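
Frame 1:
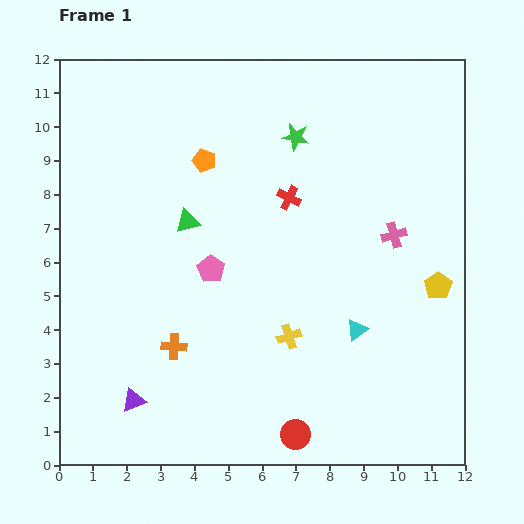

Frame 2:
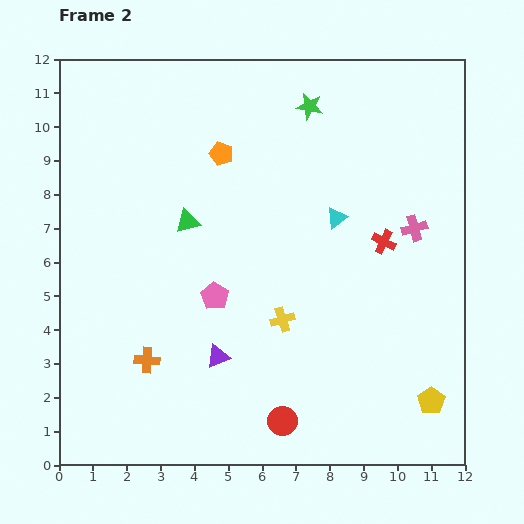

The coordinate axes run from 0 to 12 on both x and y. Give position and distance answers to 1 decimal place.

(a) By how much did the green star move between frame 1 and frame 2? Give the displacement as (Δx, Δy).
(0.4, 0.9)

The green star was at (7.0, 9.7) in frame 1 and (7.4, 10.6) in frame 2.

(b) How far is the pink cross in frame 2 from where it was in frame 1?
0.6

The pink cross moved from (9.9, 6.8) to (10.5, 7.0), a distance of √(0.6² + 0.2²) ≈ 0.6.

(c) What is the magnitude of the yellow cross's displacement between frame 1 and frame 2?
0.5

The yellow cross moved from (6.8, 3.8) to (6.6, 4.3), a distance of √(0.2² + 0.5²) ≈ 0.5.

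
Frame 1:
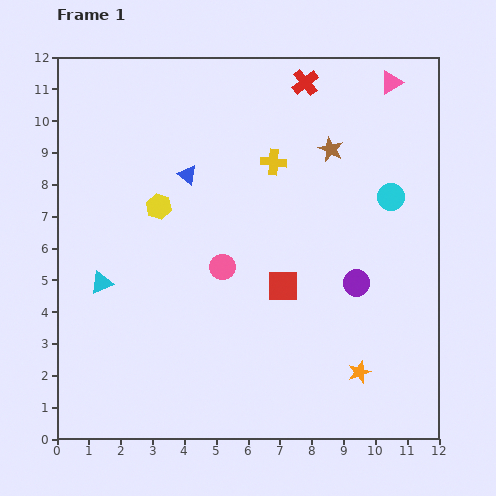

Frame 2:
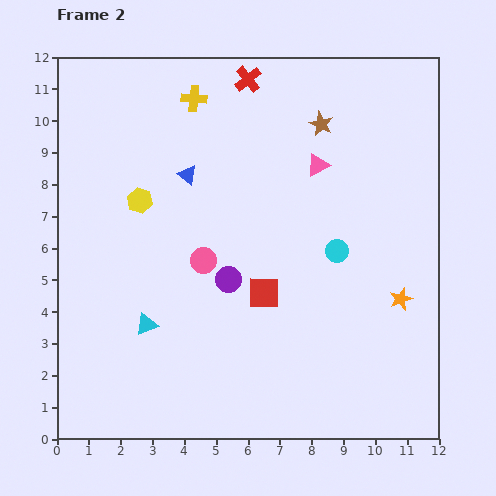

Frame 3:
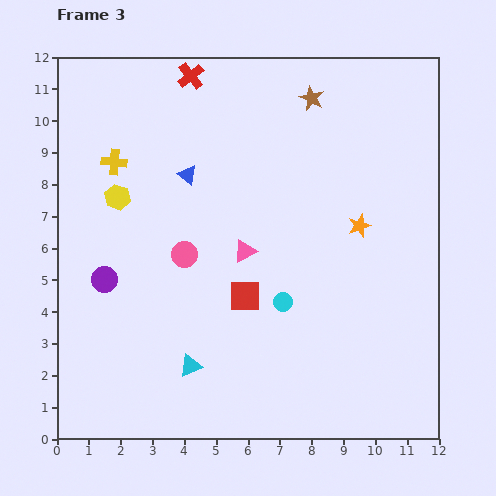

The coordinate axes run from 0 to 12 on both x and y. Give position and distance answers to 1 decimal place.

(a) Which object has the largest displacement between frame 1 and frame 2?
the purple circle

(moved 4.0; next 3.5)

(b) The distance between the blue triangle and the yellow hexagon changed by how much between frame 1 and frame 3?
+1.0

Distance in frame 1: 1.3. Distance in frame 3: 2.3.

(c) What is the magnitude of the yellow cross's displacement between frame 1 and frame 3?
5.0

The yellow cross moved from (6.8, 8.7) to (1.8, 8.7), a distance of √(5.0² + 0.0²) ≈ 5.0.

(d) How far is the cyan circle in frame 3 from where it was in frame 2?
2.3

The cyan circle moved from (8.8, 5.9) to (7.1, 4.3), a distance of √(1.7² + 1.6²) ≈ 2.3.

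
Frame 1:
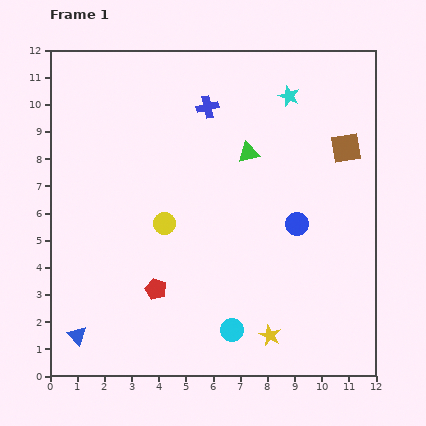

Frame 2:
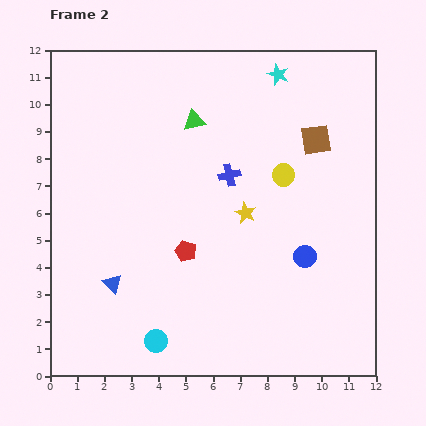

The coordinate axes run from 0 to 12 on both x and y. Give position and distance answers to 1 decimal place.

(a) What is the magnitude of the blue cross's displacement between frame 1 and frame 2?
2.6

The blue cross moved from (5.8, 9.9) to (6.6, 7.4), a distance of √(0.8² + 2.5²) ≈ 2.6.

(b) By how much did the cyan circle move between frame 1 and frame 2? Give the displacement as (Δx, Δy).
(-2.8, -0.4)

The cyan circle was at (6.7, 1.7) in frame 1 and (3.9, 1.3) in frame 2.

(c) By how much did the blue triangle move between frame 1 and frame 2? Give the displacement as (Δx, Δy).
(1.3, 1.9)

The blue triangle was at (1.0, 1.5) in frame 1 and (2.3, 3.4) in frame 2.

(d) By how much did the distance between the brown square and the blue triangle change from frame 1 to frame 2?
-2.9

Distance in frame 1: 12.1. Distance in frame 2: 9.2.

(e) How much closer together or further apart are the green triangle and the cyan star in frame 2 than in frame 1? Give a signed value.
+0.9

Distance in frame 1: 2.6. Distance in frame 2: 3.5.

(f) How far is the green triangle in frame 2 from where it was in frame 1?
2.3

The green triangle moved from (7.3, 8.2) to (5.3, 9.4), a distance of √(2.0² + 1.2²) ≈ 2.3.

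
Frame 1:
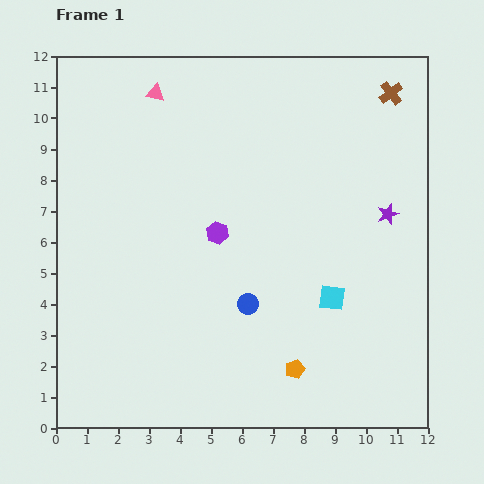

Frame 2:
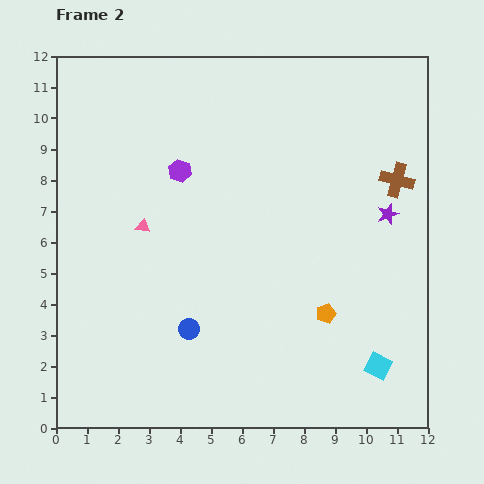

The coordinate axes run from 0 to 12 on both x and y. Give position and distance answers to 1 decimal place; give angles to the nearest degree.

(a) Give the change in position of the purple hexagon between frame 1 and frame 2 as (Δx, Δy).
(-1.2, 2.0)

The purple hexagon was at (5.2, 6.3) in frame 1 and (4.0, 8.3) in frame 2.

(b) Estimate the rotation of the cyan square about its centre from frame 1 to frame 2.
20° clockwise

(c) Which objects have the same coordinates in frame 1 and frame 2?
the purple star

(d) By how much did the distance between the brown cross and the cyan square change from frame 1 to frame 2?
-0.9

Distance in frame 1: 6.9. Distance in frame 2: 6.0.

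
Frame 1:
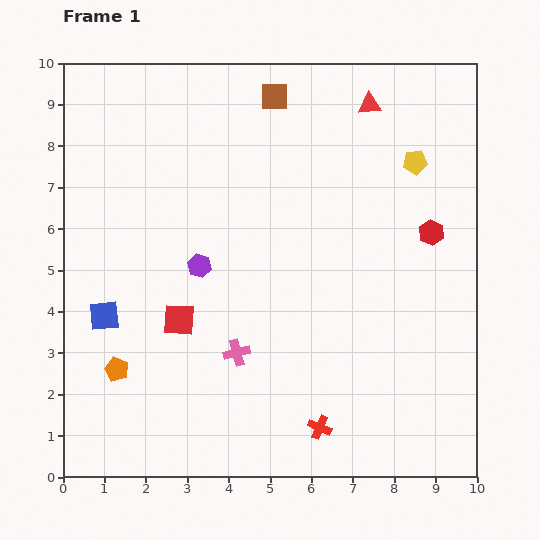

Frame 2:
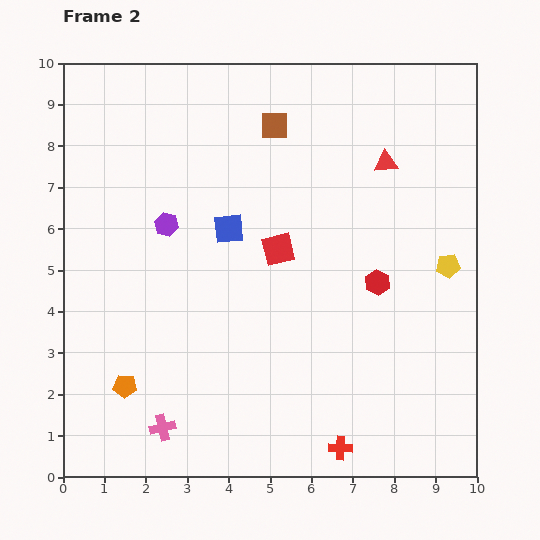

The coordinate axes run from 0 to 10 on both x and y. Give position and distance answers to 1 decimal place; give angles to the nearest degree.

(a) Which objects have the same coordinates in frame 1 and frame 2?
none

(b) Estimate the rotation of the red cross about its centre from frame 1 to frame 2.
20° counter-clockwise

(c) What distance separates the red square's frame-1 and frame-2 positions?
2.9

The red square moved from (2.8, 3.8) to (5.2, 5.5), a distance of √(2.4² + 1.7²) ≈ 2.9.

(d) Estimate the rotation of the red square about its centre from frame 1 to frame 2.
17° counter-clockwise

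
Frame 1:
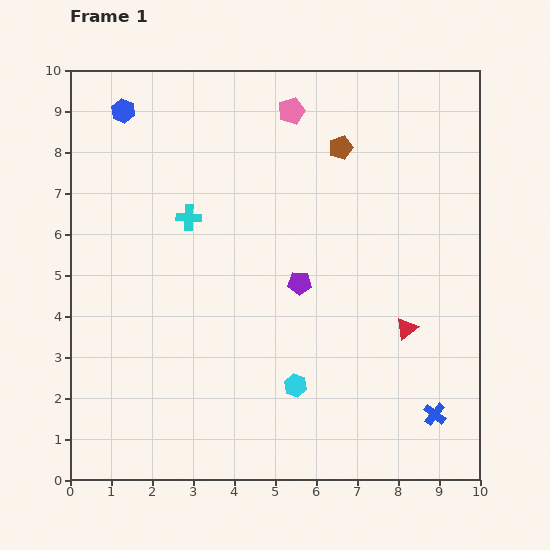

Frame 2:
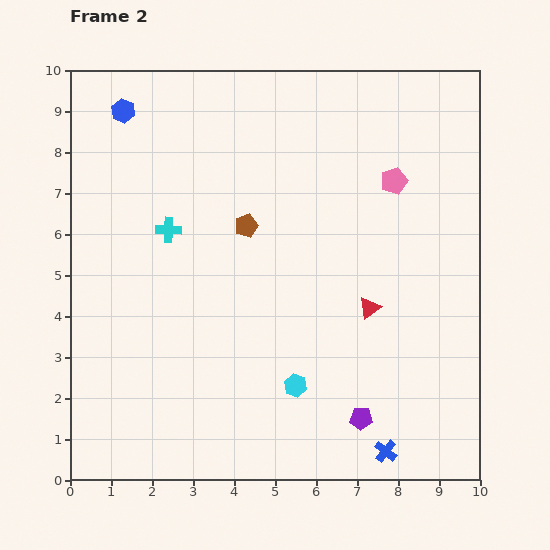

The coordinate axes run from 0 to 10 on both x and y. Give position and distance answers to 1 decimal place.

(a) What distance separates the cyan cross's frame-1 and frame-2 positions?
0.6

The cyan cross moved from (2.9, 6.4) to (2.4, 6.1), a distance of √(0.5² + 0.3²) ≈ 0.6.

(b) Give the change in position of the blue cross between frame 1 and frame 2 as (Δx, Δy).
(-1.2, -0.9)

The blue cross was at (8.9, 1.6) in frame 1 and (7.7, 0.7) in frame 2.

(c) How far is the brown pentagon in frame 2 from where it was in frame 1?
3.0

The brown pentagon moved from (6.6, 8.1) to (4.3, 6.2), a distance of √(2.3² + 1.9²) ≈ 3.0.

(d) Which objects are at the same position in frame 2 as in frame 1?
the blue hexagon, the cyan hexagon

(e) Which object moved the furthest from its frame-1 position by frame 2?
the purple pentagon

(moved 3.6; next 3.0)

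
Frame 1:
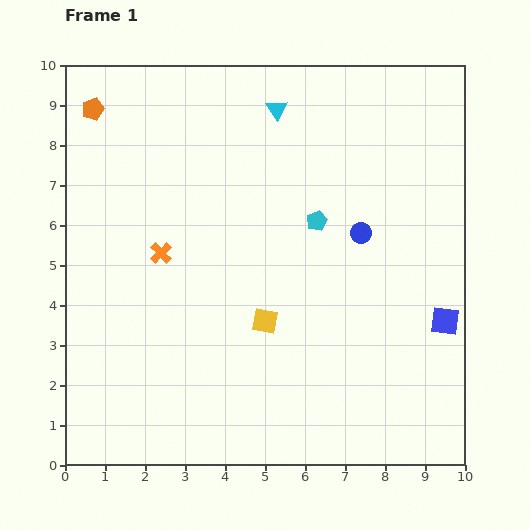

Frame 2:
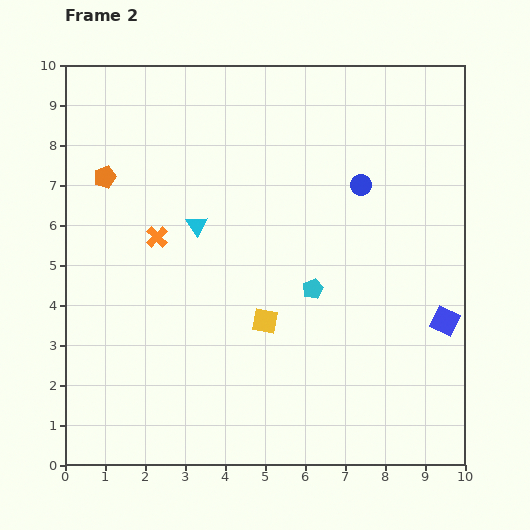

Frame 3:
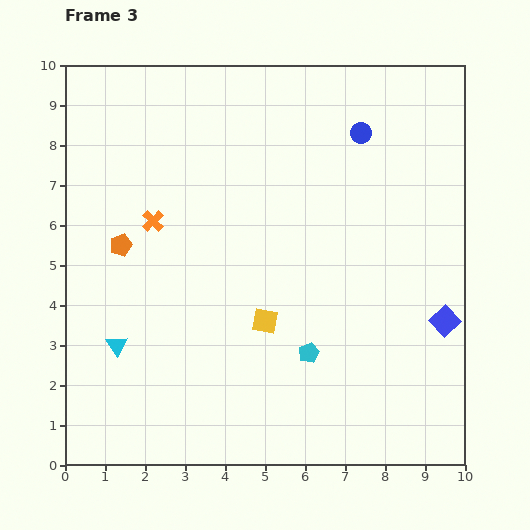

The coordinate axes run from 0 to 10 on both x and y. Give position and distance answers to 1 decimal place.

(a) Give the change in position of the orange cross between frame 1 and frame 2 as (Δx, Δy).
(-0.1, 0.4)

The orange cross was at (2.4, 5.3) in frame 1 and (2.3, 5.7) in frame 2.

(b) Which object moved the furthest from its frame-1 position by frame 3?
the cyan triangle

(moved 7.1; next 3.5)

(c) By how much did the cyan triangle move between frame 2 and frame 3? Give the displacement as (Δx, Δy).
(-2.0, -3.0)

The cyan triangle was at (3.3, 6.0) in frame 2 and (1.3, 3.0) in frame 3.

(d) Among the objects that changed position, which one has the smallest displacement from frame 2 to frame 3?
the orange cross

(moved 0.4)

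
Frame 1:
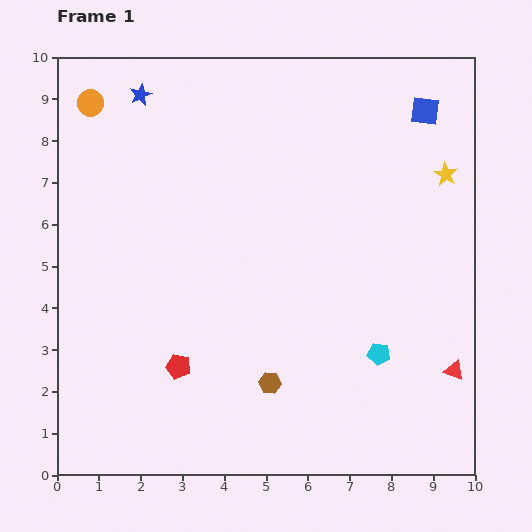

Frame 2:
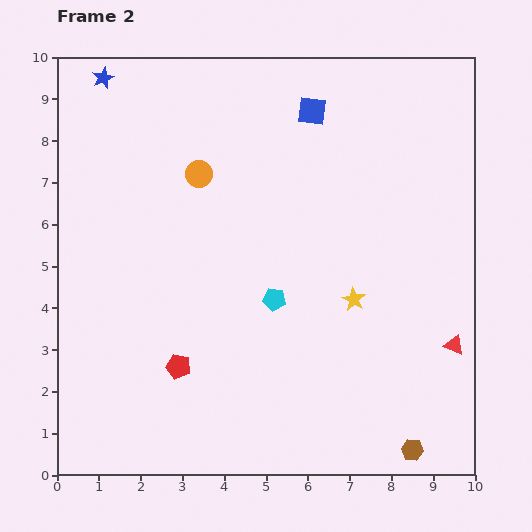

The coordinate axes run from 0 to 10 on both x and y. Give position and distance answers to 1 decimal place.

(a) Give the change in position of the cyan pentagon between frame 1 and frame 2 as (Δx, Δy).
(-2.5, 1.3)

The cyan pentagon was at (7.7, 2.9) in frame 1 and (5.2, 4.2) in frame 2.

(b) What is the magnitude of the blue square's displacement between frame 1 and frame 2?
2.7

The blue square moved from (8.8, 8.7) to (6.1, 8.7), a distance of √(2.7² + 0.0²) ≈ 2.7.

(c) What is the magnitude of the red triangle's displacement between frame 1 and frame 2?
0.6

The red triangle moved from (9.5, 2.5) to (9.5, 3.1), a distance of √(0.0² + 0.6²) ≈ 0.6.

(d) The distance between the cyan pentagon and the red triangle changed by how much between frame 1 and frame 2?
+2.6

Distance in frame 1: 1.8. Distance in frame 2: 4.4.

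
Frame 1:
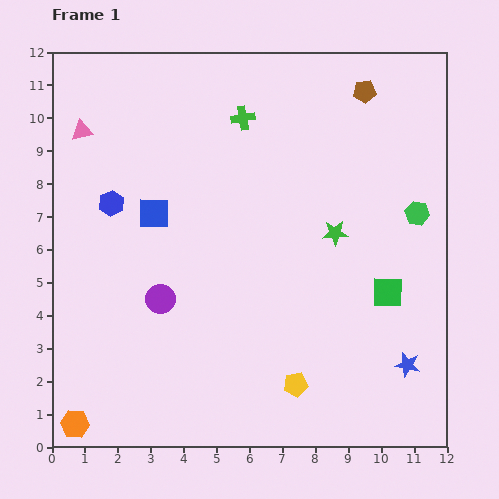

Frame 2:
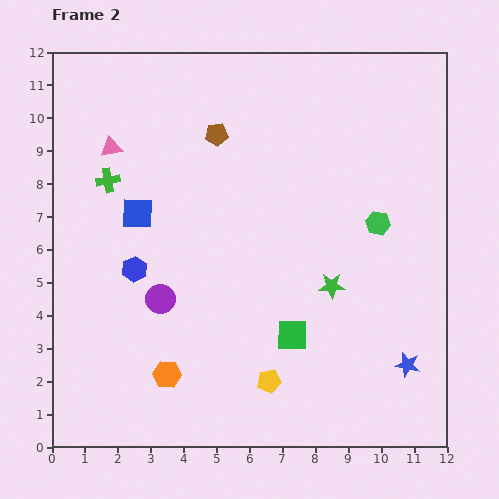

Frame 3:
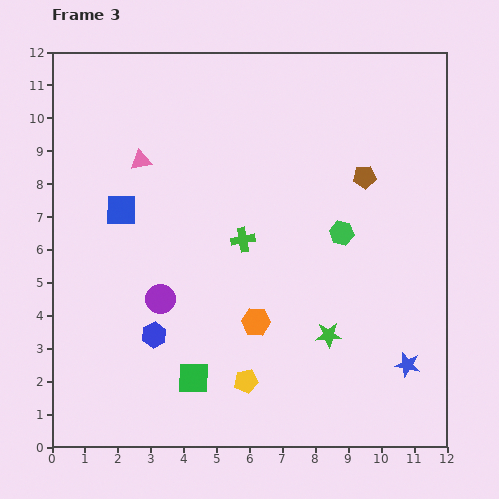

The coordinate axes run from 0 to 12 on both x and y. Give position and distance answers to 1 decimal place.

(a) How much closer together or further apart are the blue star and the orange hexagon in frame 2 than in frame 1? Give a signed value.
-3.0

Distance in frame 1: 10.3. Distance in frame 2: 7.3.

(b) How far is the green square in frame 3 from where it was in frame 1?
6.4

The green square moved from (10.2, 4.7) to (4.3, 2.1), a distance of √(5.9² + 2.6²) ≈ 6.4.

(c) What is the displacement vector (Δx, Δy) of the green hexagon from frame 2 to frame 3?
(-1.1, -0.3)

The green hexagon was at (9.9, 6.8) in frame 2 and (8.8, 6.5) in frame 3.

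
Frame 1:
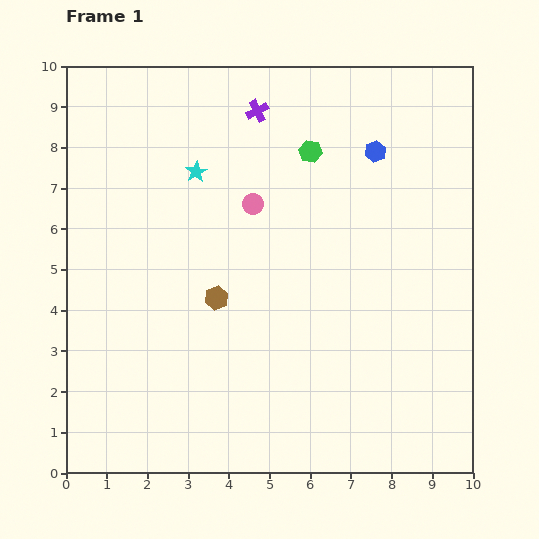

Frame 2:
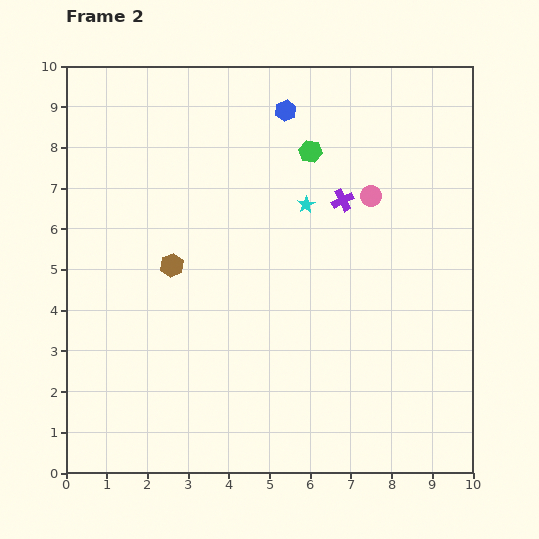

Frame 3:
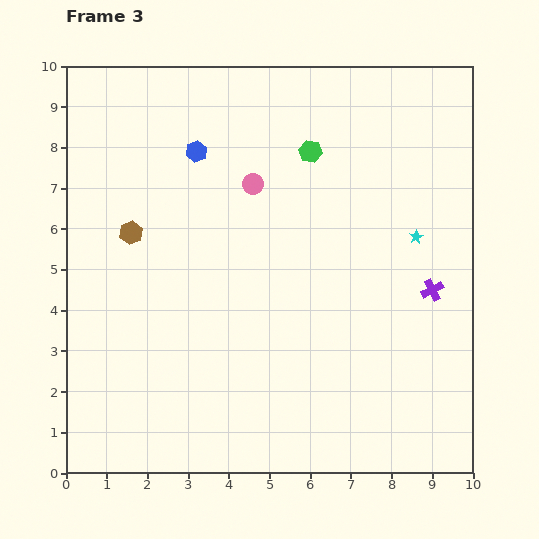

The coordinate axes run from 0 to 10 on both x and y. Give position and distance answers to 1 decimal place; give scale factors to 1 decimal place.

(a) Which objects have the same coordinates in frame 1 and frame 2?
the green hexagon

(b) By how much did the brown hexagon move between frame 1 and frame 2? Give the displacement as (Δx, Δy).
(-1.1, 0.8)

The brown hexagon was at (3.7, 4.3) in frame 1 and (2.6, 5.1) in frame 2.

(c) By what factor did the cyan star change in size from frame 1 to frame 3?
0.7×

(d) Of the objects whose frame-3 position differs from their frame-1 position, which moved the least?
the pink circle

(moved 0.5)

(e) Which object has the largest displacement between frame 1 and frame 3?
the purple cross

(moved 6.2; next 5.6)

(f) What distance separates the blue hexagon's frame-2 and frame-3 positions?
2.4

The blue hexagon moved from (5.4, 8.9) to (3.2, 7.9), a distance of √(2.2² + 1.0²) ≈ 2.4.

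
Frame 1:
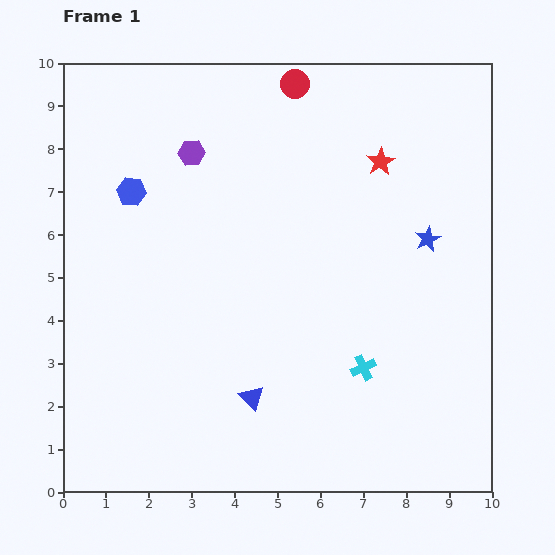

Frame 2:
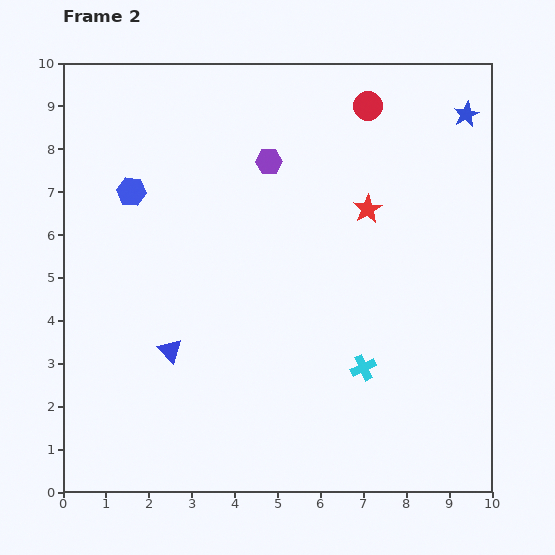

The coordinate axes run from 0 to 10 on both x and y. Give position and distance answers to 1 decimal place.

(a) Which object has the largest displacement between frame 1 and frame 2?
the blue star

(moved 3.0; next 2.2)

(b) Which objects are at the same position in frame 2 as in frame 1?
the cyan cross, the blue hexagon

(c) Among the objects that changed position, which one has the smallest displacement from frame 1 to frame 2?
the red star

(moved 1.1)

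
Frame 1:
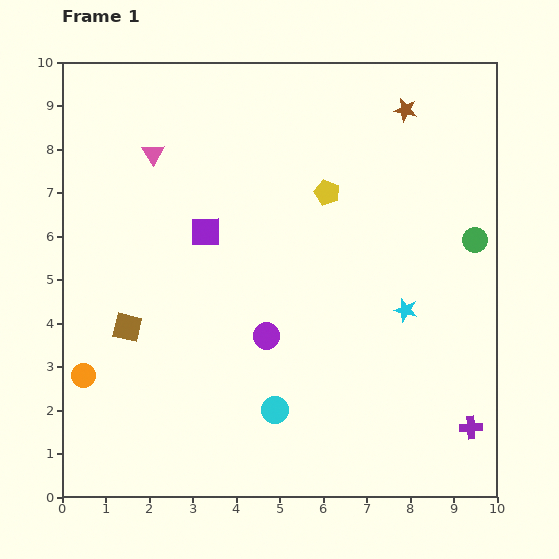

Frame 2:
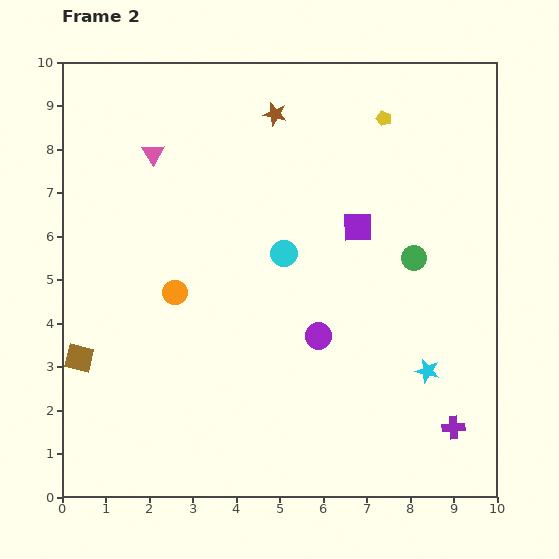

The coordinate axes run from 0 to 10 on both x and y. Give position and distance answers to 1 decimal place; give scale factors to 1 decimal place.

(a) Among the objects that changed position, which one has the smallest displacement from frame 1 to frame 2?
the purple cross

(moved 0.4)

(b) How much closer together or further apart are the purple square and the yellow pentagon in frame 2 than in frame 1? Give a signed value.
-0.3

Distance in frame 1: 2.9. Distance in frame 2: 2.6.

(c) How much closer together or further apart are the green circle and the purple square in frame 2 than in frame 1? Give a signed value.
-4.7

Distance in frame 1: 6.2. Distance in frame 2: 1.5.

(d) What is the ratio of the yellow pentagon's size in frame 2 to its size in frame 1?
0.6×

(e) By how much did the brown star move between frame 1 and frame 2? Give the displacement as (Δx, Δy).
(-3.0, -0.1)

The brown star was at (7.9, 8.9) in frame 1 and (4.9, 8.8) in frame 2.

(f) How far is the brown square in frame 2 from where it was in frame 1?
1.3

The brown square moved from (1.5, 3.9) to (0.4, 3.2), a distance of √(1.1² + 0.7²) ≈ 1.3.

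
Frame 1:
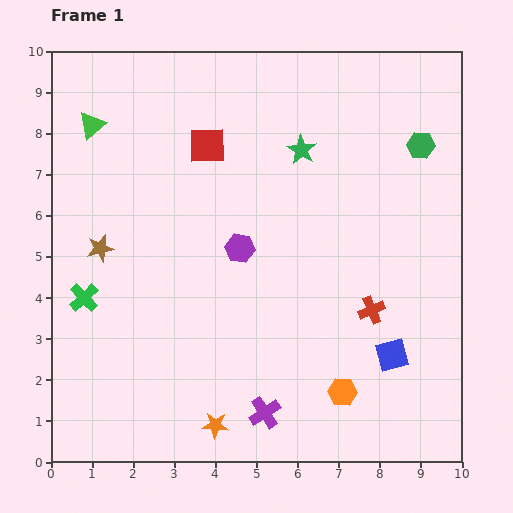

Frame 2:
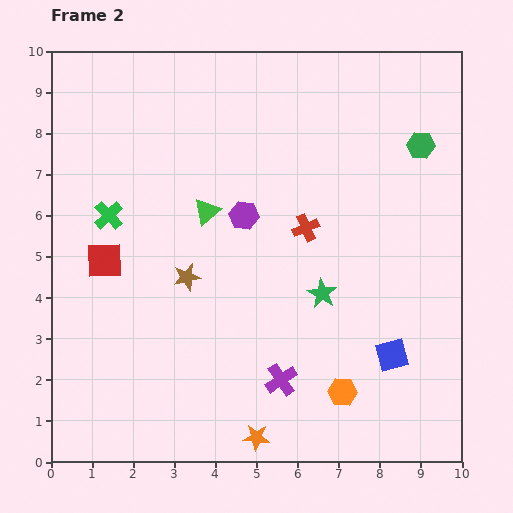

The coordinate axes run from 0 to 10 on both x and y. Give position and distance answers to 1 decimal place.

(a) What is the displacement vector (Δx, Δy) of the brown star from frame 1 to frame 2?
(2.1, -0.7)

The brown star was at (1.2, 5.2) in frame 1 and (3.3, 4.5) in frame 2.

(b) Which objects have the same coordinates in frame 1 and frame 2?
the orange hexagon, the blue square, the green hexagon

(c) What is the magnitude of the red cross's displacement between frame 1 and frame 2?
2.6

The red cross moved from (7.8, 3.7) to (6.2, 5.7), a distance of √(1.6² + 2.0²) ≈ 2.6.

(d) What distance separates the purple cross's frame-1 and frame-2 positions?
0.9

The purple cross moved from (5.2, 1.2) to (5.6, 2.0), a distance of √(0.4² + 0.8²) ≈ 0.9.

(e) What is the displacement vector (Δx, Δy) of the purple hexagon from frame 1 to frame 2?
(0.1, 0.8)

The purple hexagon was at (4.6, 5.2) in frame 1 and (4.7, 6.0) in frame 2.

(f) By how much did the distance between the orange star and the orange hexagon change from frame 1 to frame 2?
-0.8

Distance in frame 1: 3.2. Distance in frame 2: 2.4.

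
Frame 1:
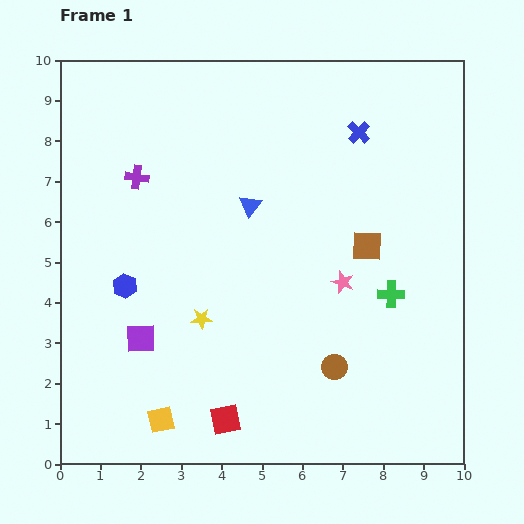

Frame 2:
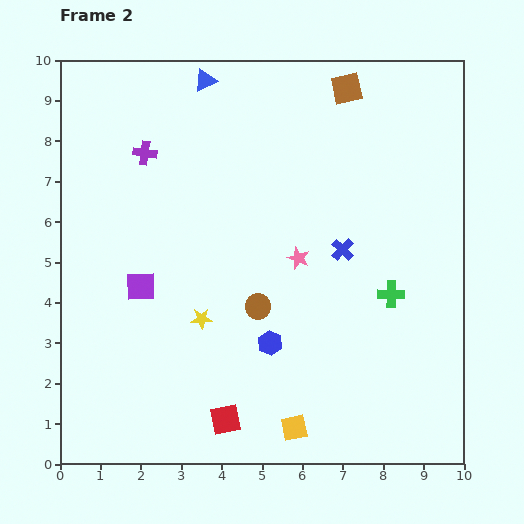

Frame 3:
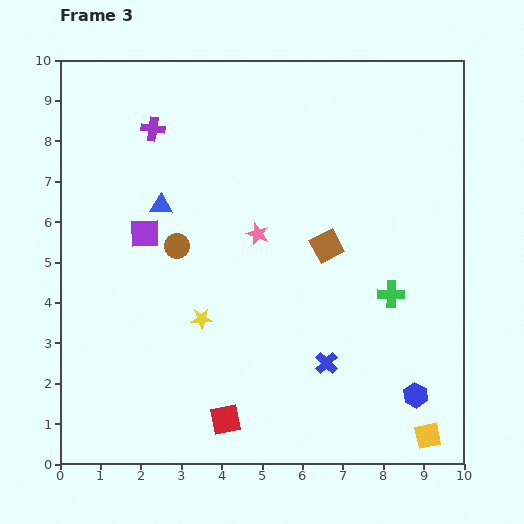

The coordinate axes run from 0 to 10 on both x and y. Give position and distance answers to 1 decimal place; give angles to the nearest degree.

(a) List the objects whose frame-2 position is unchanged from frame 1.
the yellow star, the green cross, the red square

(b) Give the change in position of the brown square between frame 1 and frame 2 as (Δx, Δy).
(-0.5, 3.9)

The brown square was at (7.6, 5.4) in frame 1 and (7.1, 9.3) in frame 2.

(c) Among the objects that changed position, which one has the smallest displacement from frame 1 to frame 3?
the brown square

(moved 1.0)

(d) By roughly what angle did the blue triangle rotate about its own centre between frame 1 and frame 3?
54° clockwise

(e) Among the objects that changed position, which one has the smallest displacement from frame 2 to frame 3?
the purple cross

(moved 0.6)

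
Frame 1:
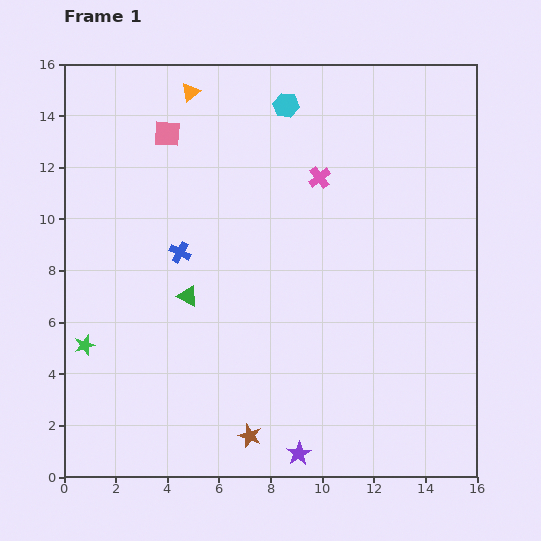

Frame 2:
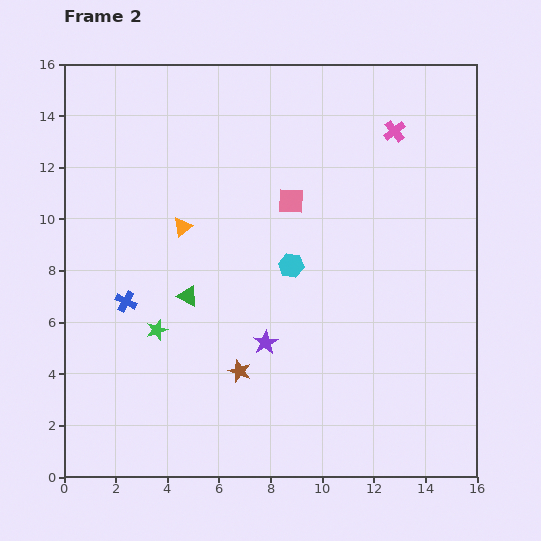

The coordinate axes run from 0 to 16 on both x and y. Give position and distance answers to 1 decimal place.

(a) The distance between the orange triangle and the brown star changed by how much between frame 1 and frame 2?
-7.5

Distance in frame 1: 13.5. Distance in frame 2: 6.0.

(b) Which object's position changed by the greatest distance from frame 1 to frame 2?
the cyan hexagon

(moved 6.2; next 5.5)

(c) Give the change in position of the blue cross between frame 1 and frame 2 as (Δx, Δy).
(-2.1, -1.9)

The blue cross was at (4.5, 8.7) in frame 1 and (2.4, 6.8) in frame 2.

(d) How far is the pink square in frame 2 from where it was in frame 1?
5.5

The pink square moved from (4.0, 13.3) to (8.8, 10.7), a distance of √(4.8² + 2.6²) ≈ 5.5.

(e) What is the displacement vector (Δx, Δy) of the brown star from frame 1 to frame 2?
(-0.4, 2.5)

The brown star was at (7.2, 1.6) in frame 1 and (6.8, 4.1) in frame 2.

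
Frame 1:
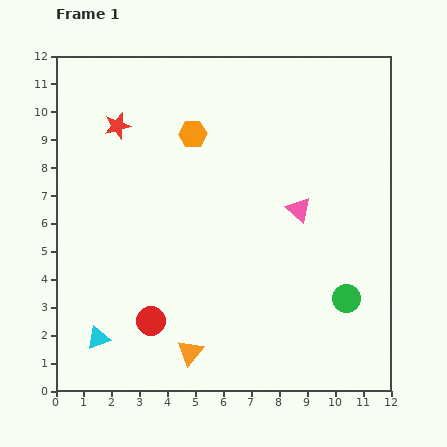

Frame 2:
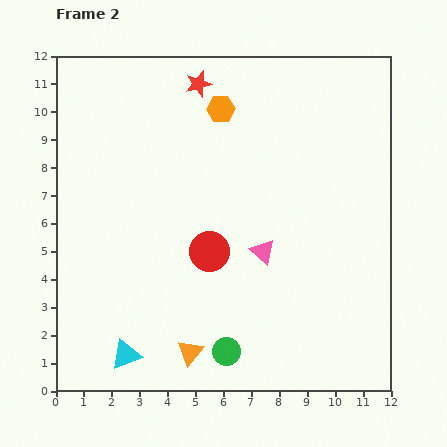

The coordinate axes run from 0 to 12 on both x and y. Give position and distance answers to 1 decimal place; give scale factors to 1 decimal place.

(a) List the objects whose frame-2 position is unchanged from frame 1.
the orange triangle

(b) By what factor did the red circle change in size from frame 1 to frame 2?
1.4×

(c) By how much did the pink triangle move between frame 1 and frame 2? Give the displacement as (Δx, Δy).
(-1.3, -1.5)

The pink triangle was at (8.7, 6.5) in frame 1 and (7.4, 5.0) in frame 2.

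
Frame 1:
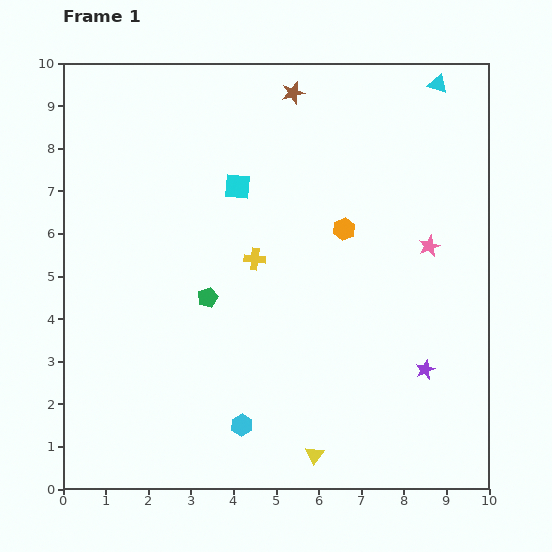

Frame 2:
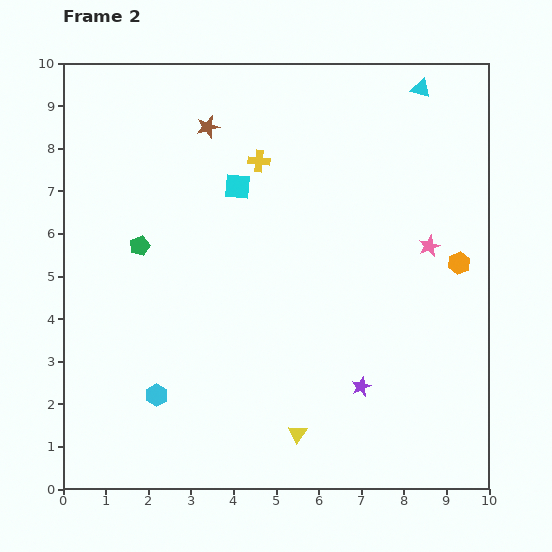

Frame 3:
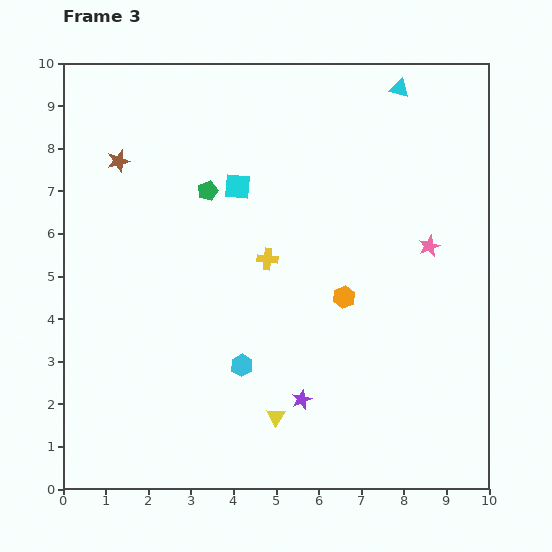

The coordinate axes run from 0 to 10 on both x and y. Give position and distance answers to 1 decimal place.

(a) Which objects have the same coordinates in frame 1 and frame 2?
the pink star, the cyan square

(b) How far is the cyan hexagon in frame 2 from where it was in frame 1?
2.1

The cyan hexagon moved from (4.2, 1.5) to (2.2, 2.2), a distance of √(2.0² + 0.7²) ≈ 2.1.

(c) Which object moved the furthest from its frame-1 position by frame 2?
the orange hexagon

(moved 2.8; next 2.3)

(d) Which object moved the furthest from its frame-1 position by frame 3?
the brown star

(moved 4.4; next 3.0)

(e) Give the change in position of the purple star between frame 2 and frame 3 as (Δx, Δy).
(-1.4, -0.3)

The purple star was at (7.0, 2.4) in frame 2 and (5.6, 2.1) in frame 3.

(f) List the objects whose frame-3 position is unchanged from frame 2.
the pink star, the cyan square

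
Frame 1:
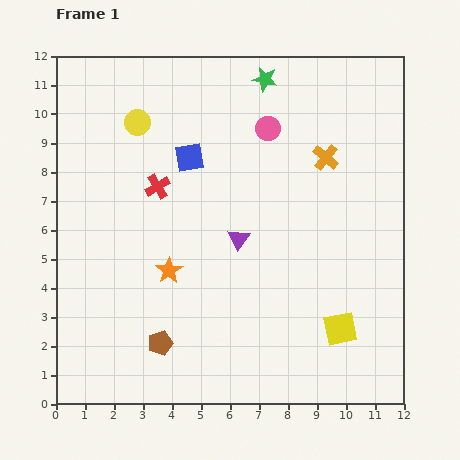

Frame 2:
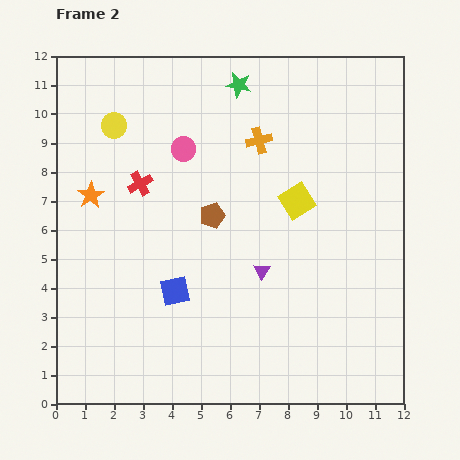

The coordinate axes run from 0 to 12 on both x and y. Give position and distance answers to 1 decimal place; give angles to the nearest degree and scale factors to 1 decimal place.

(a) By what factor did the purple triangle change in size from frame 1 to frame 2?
0.7×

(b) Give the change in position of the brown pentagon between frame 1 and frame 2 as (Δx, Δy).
(1.8, 4.4)

The brown pentagon was at (3.6, 2.1) in frame 1 and (5.4, 6.5) in frame 2.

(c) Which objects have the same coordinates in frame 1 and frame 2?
none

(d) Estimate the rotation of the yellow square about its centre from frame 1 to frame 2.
20° counter-clockwise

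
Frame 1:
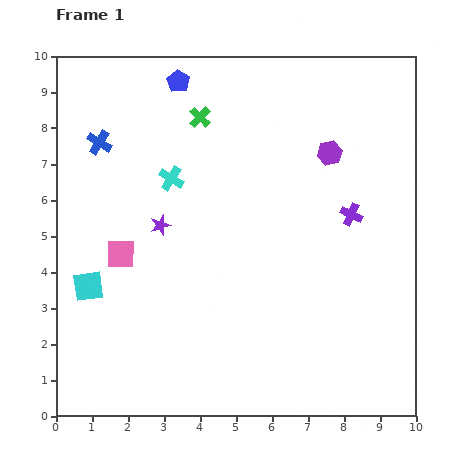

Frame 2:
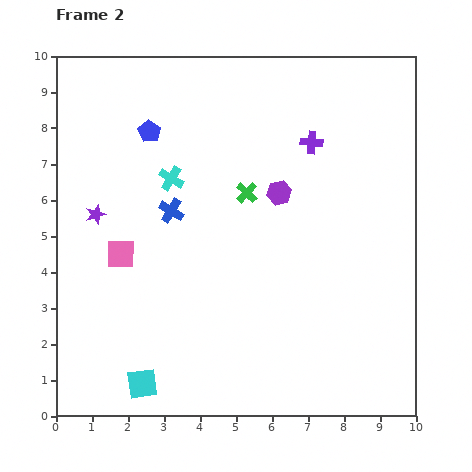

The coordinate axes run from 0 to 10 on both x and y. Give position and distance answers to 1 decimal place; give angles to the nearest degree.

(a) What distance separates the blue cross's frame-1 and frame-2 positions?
2.8

The blue cross moved from (1.2, 7.6) to (3.2, 5.7), a distance of √(2.0² + 1.9²) ≈ 2.8.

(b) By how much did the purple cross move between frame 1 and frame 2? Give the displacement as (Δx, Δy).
(-1.1, 2.0)

The purple cross was at (8.2, 5.6) in frame 1 and (7.1, 7.6) in frame 2.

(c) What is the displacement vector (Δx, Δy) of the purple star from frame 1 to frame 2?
(-1.8, 0.3)

The purple star was at (2.9, 5.3) in frame 1 and (1.1, 5.6) in frame 2.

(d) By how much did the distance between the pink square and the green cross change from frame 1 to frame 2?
-0.5

Distance in frame 1: 4.4. Distance in frame 2: 3.9.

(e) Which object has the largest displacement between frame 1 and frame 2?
the cyan square

(moved 3.1; next 2.8)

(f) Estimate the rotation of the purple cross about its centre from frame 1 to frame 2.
21° counter-clockwise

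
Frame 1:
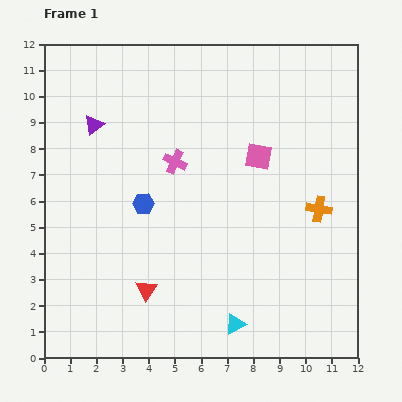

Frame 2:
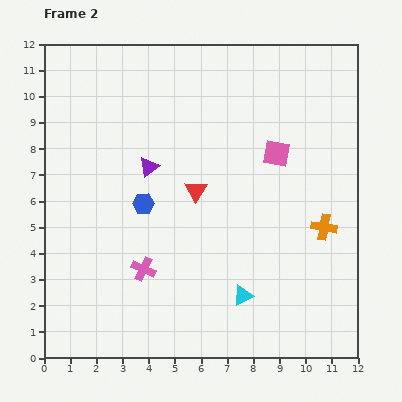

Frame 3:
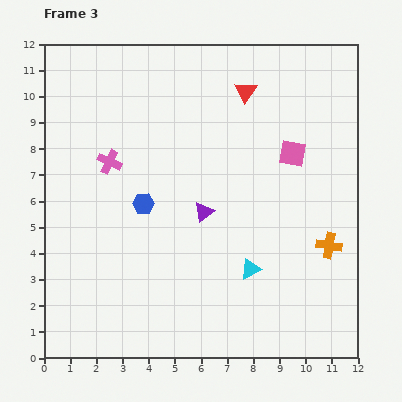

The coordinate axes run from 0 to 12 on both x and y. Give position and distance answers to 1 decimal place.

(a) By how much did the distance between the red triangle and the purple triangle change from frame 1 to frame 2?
-4.6

Distance in frame 1: 6.6. Distance in frame 2: 2.0.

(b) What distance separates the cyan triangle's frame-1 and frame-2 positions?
1.1

The cyan triangle moved from (7.3, 1.3) to (7.6, 2.4), a distance of √(0.3² + 1.1²) ≈ 1.1.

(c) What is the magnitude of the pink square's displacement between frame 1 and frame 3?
1.3

The pink square moved from (8.2, 7.7) to (9.5, 7.8), a distance of √(1.3² + 0.1²) ≈ 1.3.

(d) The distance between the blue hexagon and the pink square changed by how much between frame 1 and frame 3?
+1.2

Distance in frame 1: 4.8. Distance in frame 3: 6.0.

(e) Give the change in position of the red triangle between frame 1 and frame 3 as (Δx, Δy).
(3.8, 7.6)

The red triangle was at (3.9, 2.6) in frame 1 and (7.7, 10.2) in frame 3.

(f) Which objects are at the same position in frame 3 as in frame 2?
the blue hexagon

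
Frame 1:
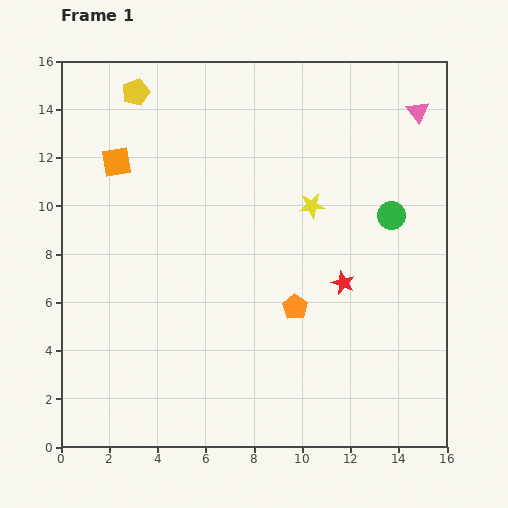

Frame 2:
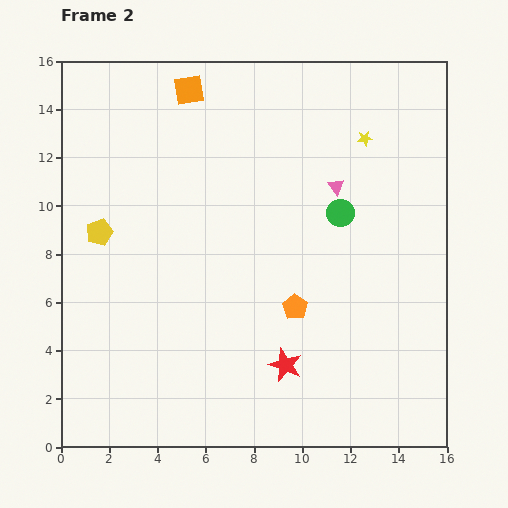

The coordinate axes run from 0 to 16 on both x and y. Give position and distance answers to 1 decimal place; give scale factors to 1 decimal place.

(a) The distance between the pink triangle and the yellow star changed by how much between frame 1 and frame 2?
-3.6

Distance in frame 1: 5.9. Distance in frame 2: 2.3.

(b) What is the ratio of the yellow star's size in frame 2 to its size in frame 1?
0.6×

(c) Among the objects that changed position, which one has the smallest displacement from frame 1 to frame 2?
the green circle

(moved 2.1)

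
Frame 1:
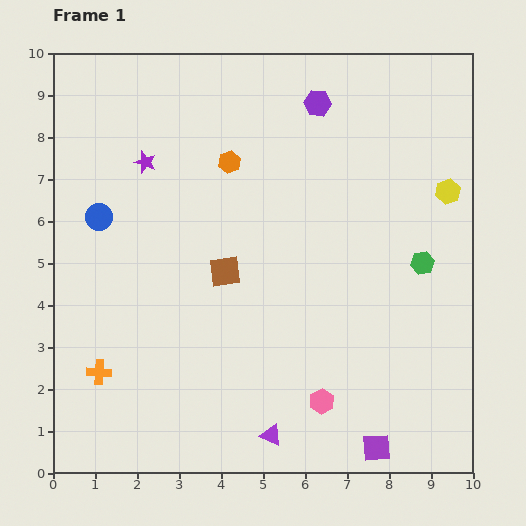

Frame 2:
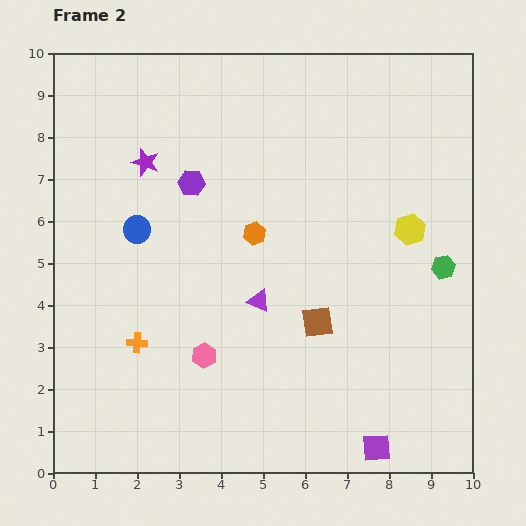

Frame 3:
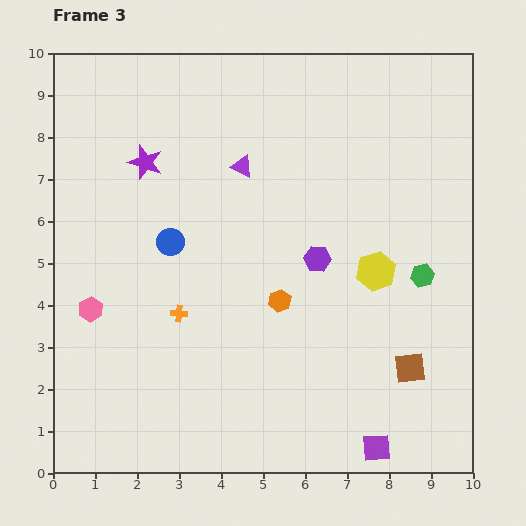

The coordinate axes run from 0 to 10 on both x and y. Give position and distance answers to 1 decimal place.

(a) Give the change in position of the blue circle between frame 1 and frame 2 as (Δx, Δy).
(0.9, -0.3)

The blue circle was at (1.1, 6.1) in frame 1 and (2.0, 5.8) in frame 2.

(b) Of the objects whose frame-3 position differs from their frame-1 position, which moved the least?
the green hexagon

(moved 0.3)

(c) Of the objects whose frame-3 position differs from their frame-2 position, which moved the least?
the green hexagon

(moved 0.5)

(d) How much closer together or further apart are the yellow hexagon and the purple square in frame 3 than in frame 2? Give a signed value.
-1.1

Distance in frame 2: 5.3. Distance in frame 3: 4.2.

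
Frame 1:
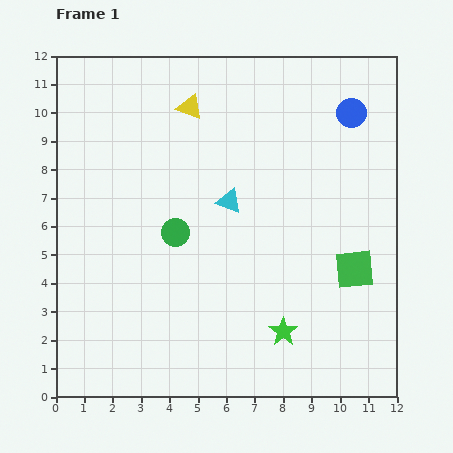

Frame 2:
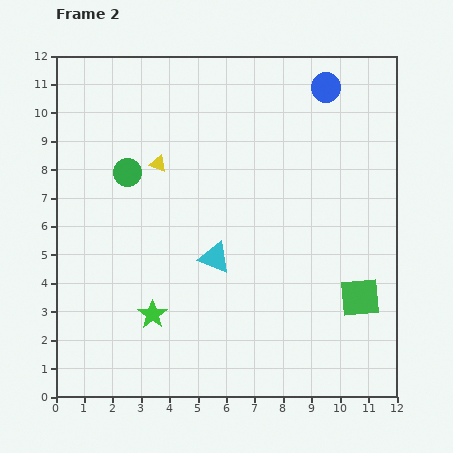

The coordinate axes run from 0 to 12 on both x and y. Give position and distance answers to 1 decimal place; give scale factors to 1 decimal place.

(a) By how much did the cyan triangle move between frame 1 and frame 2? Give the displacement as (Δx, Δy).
(-0.5, -2.0)

The cyan triangle was at (6.1, 6.9) in frame 1 and (5.6, 4.9) in frame 2.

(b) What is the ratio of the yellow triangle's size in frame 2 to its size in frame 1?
0.7×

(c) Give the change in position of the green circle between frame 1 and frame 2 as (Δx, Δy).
(-1.7, 2.1)

The green circle was at (4.2, 5.8) in frame 1 and (2.5, 7.9) in frame 2.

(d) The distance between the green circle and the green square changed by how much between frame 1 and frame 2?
+2.9

Distance in frame 1: 6.4. Distance in frame 2: 9.3.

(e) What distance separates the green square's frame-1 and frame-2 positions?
1.0

The green square moved from (10.5, 4.5) to (10.7, 3.5), a distance of √(0.2² + 1.0²) ≈ 1.0.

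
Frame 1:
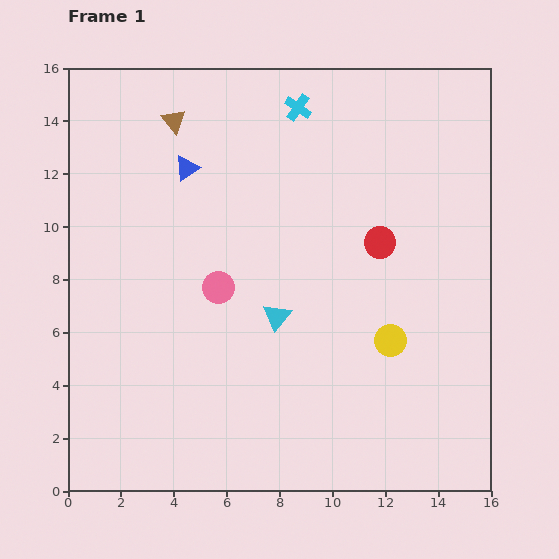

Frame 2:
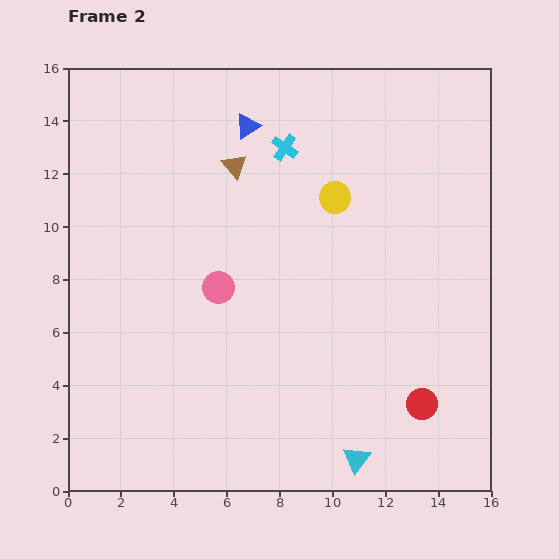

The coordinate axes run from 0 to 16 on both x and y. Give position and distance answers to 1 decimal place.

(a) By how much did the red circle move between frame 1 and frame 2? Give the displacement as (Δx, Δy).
(1.6, -6.1)

The red circle was at (11.8, 9.4) in frame 1 and (13.4, 3.3) in frame 2.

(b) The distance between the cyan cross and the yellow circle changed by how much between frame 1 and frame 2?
-6.8

Distance in frame 1: 9.5. Distance in frame 2: 2.7.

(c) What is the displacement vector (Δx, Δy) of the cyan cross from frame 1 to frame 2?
(-0.5, -1.5)

The cyan cross was at (8.7, 14.5) in frame 1 and (8.2, 13.0) in frame 2.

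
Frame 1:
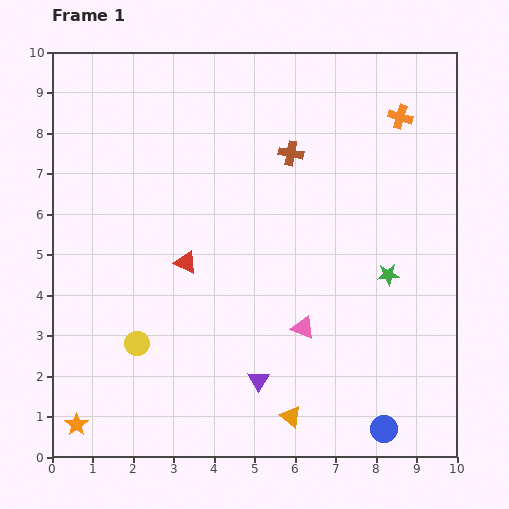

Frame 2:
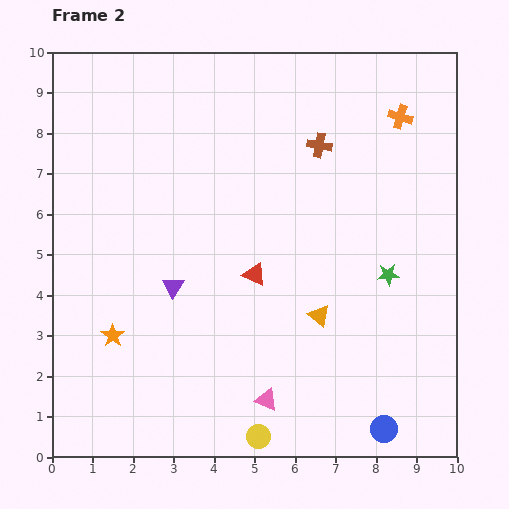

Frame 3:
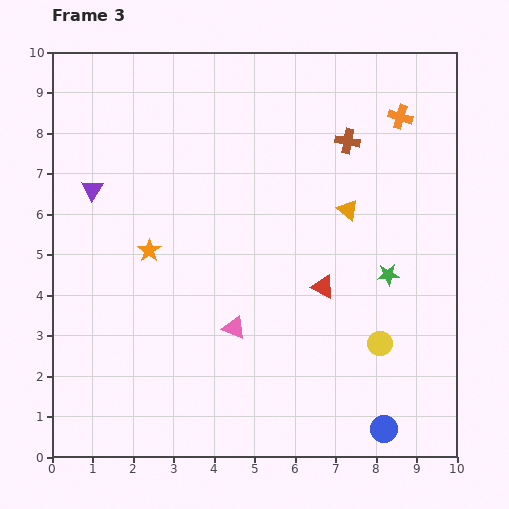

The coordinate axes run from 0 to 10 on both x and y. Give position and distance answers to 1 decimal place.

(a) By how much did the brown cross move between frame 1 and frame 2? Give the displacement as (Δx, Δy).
(0.7, 0.2)

The brown cross was at (5.9, 7.5) in frame 1 and (6.6, 7.7) in frame 2.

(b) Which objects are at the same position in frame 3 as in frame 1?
the green star, the orange cross, the blue circle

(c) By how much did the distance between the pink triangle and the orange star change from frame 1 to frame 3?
-3.3

Distance in frame 1: 6.1. Distance in frame 3: 2.8.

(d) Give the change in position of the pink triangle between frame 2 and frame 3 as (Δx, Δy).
(-0.8, 1.8)

The pink triangle was at (5.3, 1.4) in frame 2 and (4.5, 3.2) in frame 3.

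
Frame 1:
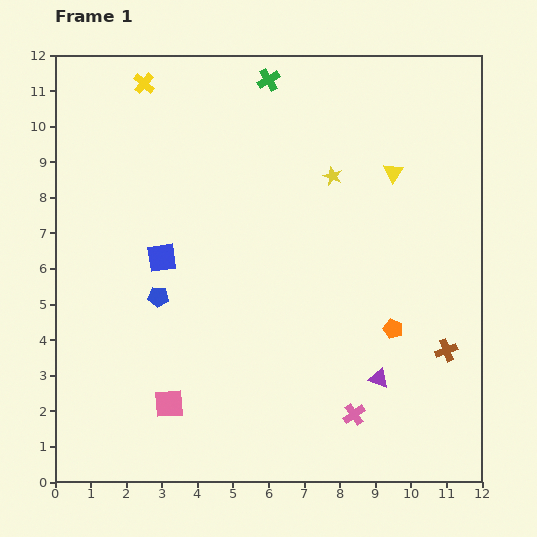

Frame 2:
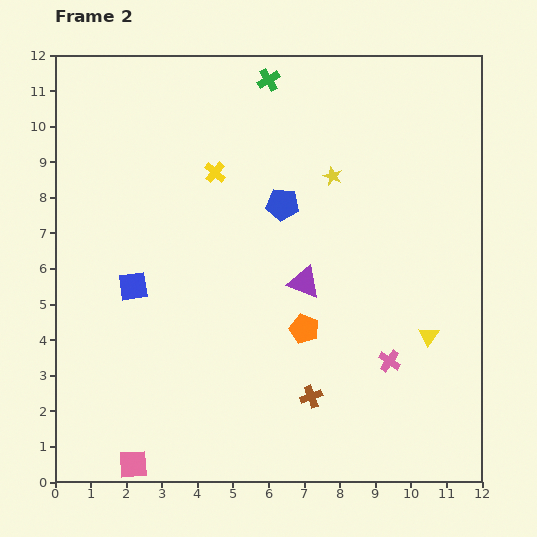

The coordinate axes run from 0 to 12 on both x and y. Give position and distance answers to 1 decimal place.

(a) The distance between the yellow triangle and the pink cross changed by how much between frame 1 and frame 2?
-5.6

Distance in frame 1: 6.9. Distance in frame 2: 1.3.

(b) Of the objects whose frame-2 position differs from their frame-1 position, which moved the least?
the blue square

(moved 1.1)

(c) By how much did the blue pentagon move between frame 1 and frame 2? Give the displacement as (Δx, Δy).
(3.5, 2.6)

The blue pentagon was at (2.9, 5.2) in frame 1 and (6.4, 7.8) in frame 2.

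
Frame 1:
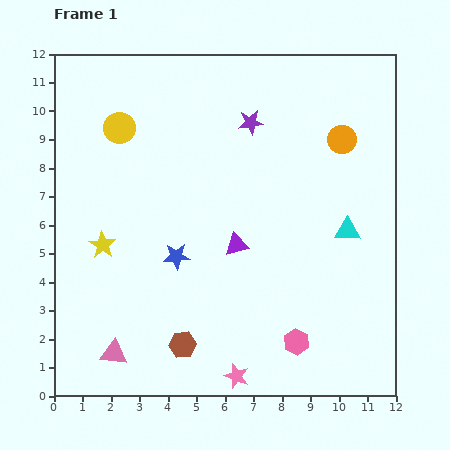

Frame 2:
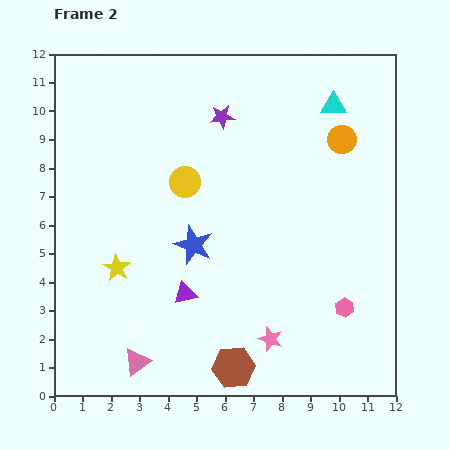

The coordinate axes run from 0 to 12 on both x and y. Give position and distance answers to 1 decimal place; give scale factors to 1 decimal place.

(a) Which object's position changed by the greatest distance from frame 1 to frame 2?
the cyan triangle

(moved 4.4; next 3.0)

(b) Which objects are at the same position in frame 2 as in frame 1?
the orange circle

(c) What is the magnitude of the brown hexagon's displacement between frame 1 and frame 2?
2.0

The brown hexagon moved from (4.5, 1.8) to (6.3, 1.0), a distance of √(1.8² + 0.8²) ≈ 2.0.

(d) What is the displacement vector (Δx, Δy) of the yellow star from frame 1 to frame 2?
(0.5, -0.8)

The yellow star was at (1.7, 5.3) in frame 1 and (2.2, 4.5) in frame 2.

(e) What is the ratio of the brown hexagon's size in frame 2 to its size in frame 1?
1.6×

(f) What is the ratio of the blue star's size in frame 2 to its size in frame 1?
1.4×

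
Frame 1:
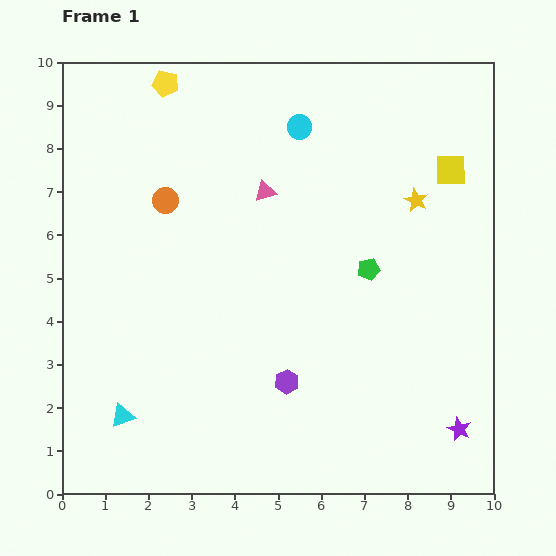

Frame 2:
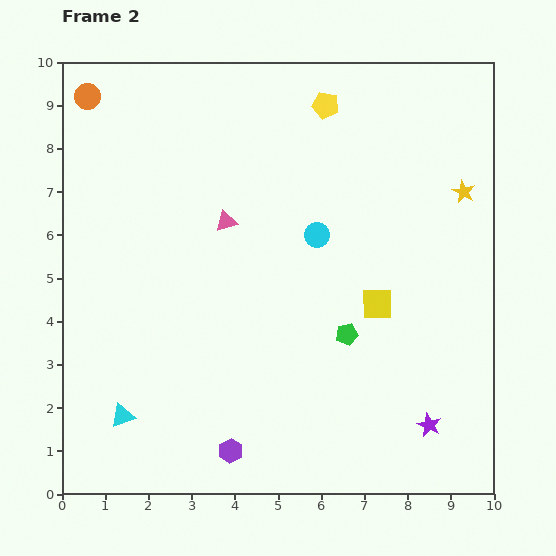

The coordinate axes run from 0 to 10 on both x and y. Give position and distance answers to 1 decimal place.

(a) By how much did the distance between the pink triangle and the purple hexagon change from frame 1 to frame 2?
+0.9

Distance in frame 1: 4.4. Distance in frame 2: 5.3.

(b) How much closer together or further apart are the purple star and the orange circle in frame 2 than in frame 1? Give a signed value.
+2.4

Distance in frame 1: 8.6. Distance in frame 2: 11.0.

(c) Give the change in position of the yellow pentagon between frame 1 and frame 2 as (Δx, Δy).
(3.7, -0.5)

The yellow pentagon was at (2.4, 9.5) in frame 1 and (6.1, 9.0) in frame 2.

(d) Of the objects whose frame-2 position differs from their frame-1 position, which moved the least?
the purple star

(moved 0.7)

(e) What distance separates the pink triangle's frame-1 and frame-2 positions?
1.1

The pink triangle moved from (4.7, 7.0) to (3.8, 6.3), a distance of √(0.9² + 0.7²) ≈ 1.1.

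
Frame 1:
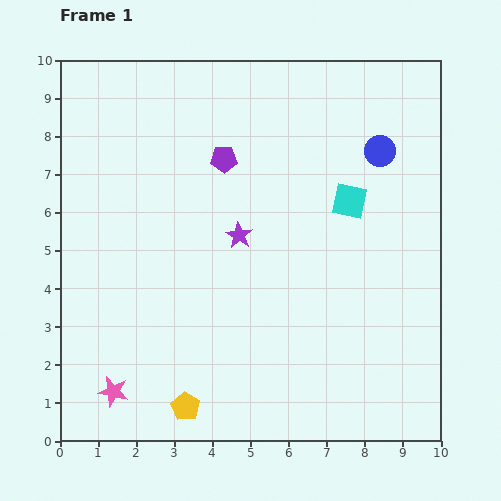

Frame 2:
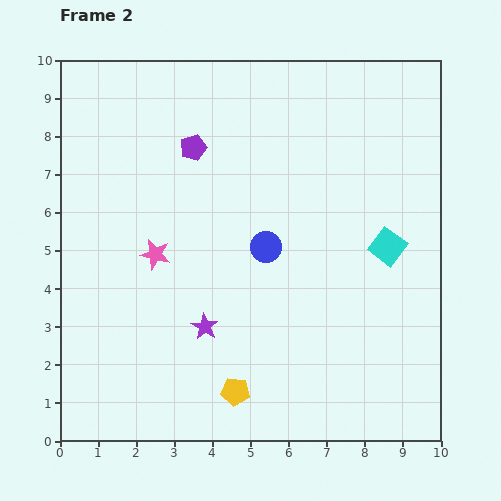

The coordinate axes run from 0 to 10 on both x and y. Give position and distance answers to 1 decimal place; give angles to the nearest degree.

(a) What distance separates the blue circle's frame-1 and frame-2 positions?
3.9

The blue circle moved from (8.4, 7.6) to (5.4, 5.1), a distance of √(3.0² + 2.5²) ≈ 3.9.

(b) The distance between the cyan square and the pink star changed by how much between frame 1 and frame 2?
-1.9

Distance in frame 1: 8.0. Distance in frame 2: 6.1.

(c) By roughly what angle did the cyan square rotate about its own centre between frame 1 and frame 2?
25° clockwise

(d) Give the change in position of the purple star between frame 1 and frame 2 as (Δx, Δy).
(-0.9, -2.4)

The purple star was at (4.7, 5.4) in frame 1 and (3.8, 3.0) in frame 2.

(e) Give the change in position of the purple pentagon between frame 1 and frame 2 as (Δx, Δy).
(-0.8, 0.3)

The purple pentagon was at (4.3, 7.4) in frame 1 and (3.5, 7.7) in frame 2.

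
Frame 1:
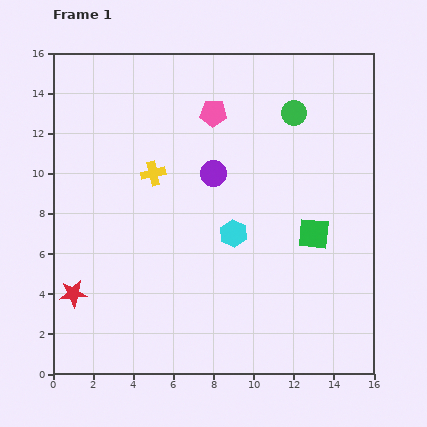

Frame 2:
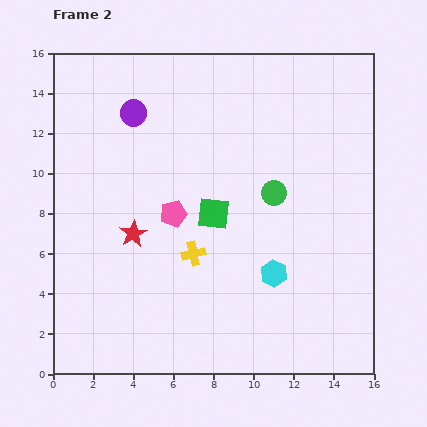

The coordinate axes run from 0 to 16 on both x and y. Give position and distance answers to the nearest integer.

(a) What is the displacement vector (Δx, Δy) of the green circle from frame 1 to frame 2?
(-1, -4)

The green circle was at (12, 13) in frame 1 and (11, 9) in frame 2.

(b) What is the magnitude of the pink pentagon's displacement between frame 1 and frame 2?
5

The pink pentagon moved from (8, 13) to (6, 8), a distance of √(2² + 5²) ≈ 5.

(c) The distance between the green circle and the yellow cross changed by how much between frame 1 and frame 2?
-3

Distance in frame 1: 8. Distance in frame 2: 5.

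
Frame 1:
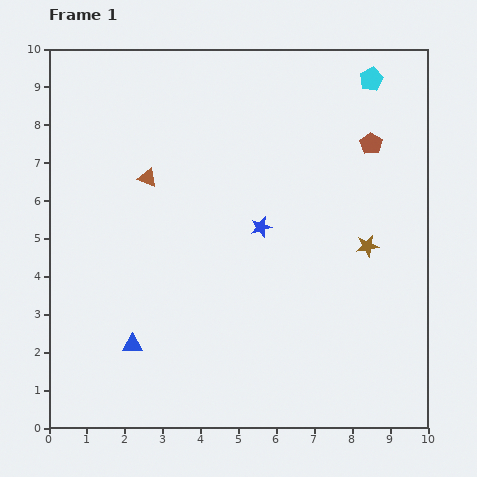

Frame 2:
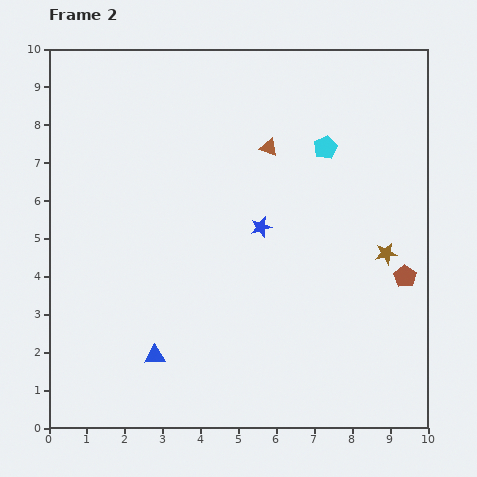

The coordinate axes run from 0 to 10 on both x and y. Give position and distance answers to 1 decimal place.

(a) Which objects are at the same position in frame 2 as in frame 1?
the blue star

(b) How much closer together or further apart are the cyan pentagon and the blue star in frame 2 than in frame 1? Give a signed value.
-2.2

Distance in frame 1: 4.9. Distance in frame 2: 2.7.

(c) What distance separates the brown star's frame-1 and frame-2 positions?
0.5

The brown star moved from (8.4, 4.8) to (8.9, 4.6), a distance of √(0.5² + 0.2²) ≈ 0.5.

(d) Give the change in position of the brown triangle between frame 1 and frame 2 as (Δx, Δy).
(3.2, 0.8)

The brown triangle was at (2.6, 6.6) in frame 1 and (5.8, 7.4) in frame 2.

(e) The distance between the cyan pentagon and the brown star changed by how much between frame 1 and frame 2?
-1.2

Distance in frame 1: 4.4. Distance in frame 2: 3.2.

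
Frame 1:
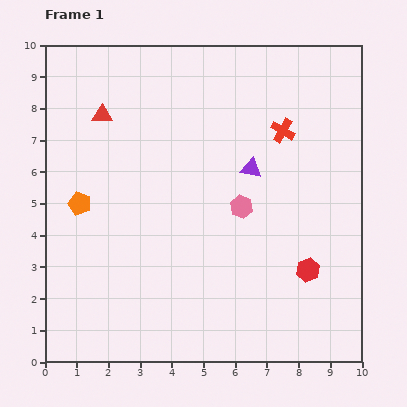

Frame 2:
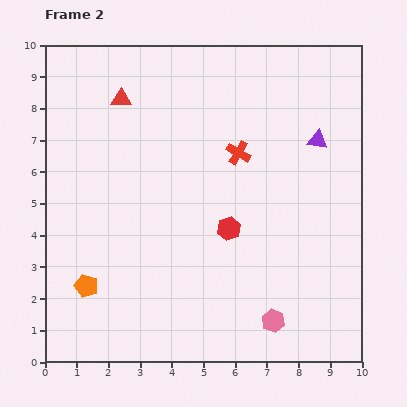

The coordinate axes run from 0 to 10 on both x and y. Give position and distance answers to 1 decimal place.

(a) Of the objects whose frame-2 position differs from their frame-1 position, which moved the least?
the red triangle

(moved 0.8)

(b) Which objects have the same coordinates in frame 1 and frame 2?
none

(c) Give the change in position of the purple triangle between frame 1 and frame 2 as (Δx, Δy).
(2.1, 0.9)

The purple triangle was at (6.5, 6.1) in frame 1 and (8.6, 7.0) in frame 2.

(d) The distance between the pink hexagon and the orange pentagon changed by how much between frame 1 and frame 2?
+0.9

Distance in frame 1: 5.1. Distance in frame 2: 6.0.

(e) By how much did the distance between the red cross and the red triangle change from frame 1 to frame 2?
-1.6

Distance in frame 1: 5.7. Distance in frame 2: 4.1.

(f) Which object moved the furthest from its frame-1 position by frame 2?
the pink hexagon

(moved 3.7; next 2.8)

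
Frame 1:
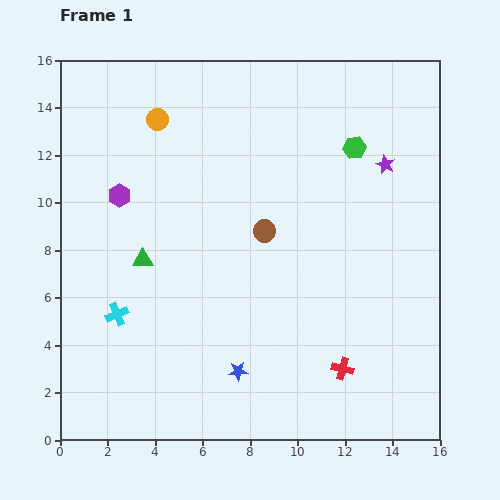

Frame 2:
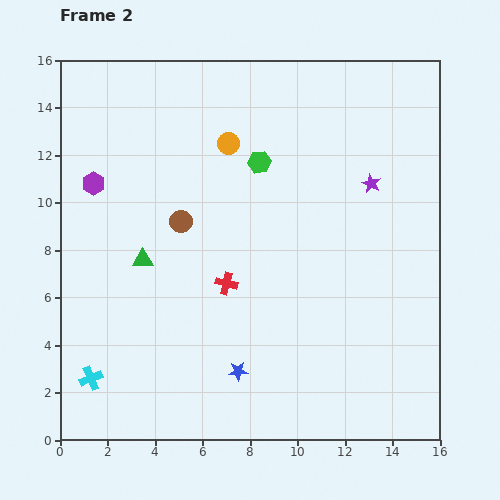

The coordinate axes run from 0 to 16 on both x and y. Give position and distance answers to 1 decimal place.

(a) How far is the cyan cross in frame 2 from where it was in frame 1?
2.9

The cyan cross moved from (2.4, 5.3) to (1.3, 2.6), a distance of √(1.1² + 2.7²) ≈ 2.9.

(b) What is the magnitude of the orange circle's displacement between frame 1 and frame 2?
3.2

The orange circle moved from (4.1, 13.5) to (7.1, 12.5), a distance of √(3.0² + 1.0²) ≈ 3.2.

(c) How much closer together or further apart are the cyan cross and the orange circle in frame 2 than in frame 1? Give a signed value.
+3.1

Distance in frame 1: 8.4. Distance in frame 2: 11.5.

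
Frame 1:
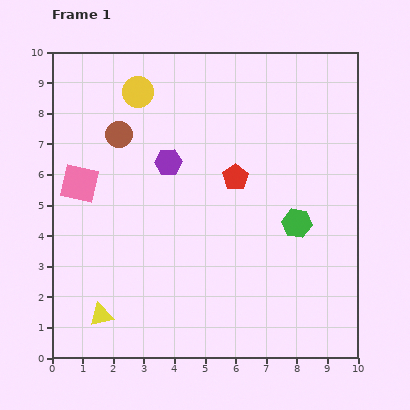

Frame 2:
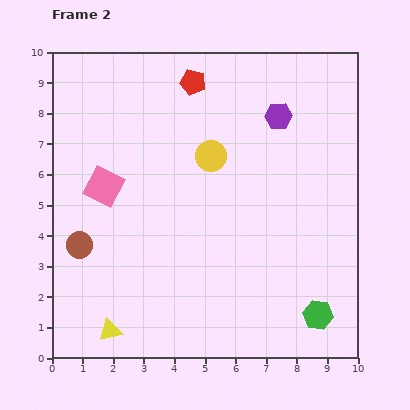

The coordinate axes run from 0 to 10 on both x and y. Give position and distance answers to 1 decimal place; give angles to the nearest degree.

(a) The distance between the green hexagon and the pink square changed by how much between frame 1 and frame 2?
+1.0

Distance in frame 1: 7.2. Distance in frame 2: 8.2.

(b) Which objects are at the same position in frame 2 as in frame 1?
none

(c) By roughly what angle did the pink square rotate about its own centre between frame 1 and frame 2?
16° clockwise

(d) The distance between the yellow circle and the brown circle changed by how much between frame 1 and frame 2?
+3.7

Distance in frame 1: 1.5. Distance in frame 2: 5.2.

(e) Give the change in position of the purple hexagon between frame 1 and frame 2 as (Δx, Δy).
(3.6, 1.5)

The purple hexagon was at (3.8, 6.4) in frame 1 and (7.4, 7.9) in frame 2.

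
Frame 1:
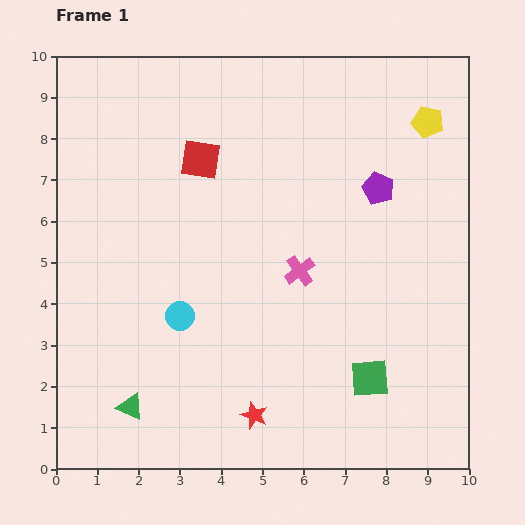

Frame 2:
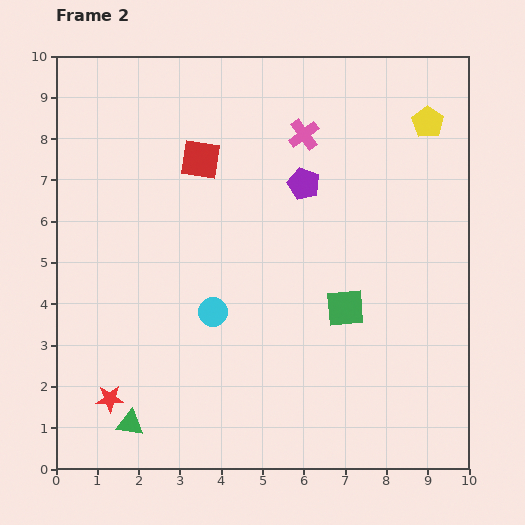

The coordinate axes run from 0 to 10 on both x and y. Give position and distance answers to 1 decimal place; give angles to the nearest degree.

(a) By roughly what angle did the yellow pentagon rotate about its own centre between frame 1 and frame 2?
22° clockwise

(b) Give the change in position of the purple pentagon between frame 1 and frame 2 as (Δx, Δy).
(-1.8, 0.1)

The purple pentagon was at (7.8, 6.8) in frame 1 and (6.0, 6.9) in frame 2.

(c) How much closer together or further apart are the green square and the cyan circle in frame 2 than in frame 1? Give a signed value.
-1.6

Distance in frame 1: 4.8. Distance in frame 2: 3.2.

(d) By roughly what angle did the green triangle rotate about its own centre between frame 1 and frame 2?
18° counter-clockwise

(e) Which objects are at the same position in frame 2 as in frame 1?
the yellow pentagon, the red square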